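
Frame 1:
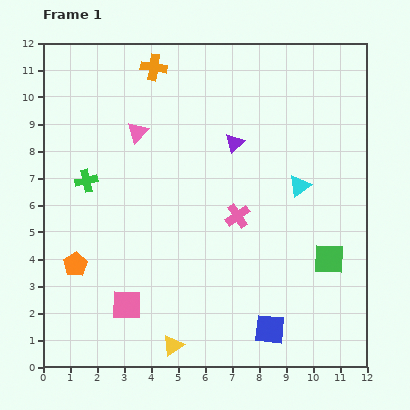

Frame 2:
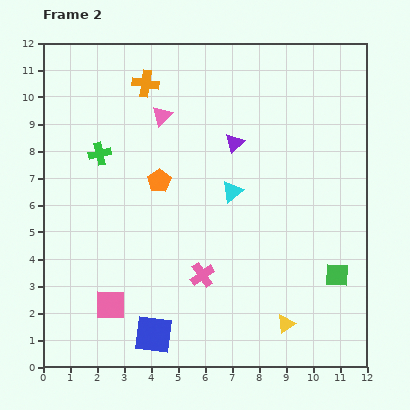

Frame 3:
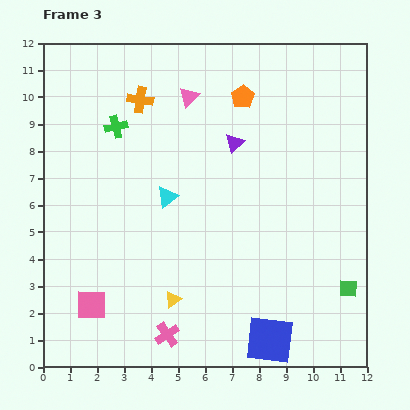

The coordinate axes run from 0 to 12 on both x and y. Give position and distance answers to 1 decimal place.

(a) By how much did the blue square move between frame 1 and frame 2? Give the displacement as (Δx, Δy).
(-4.3, -0.2)

The blue square was at (8.4, 1.4) in frame 1 and (4.1, 1.2) in frame 2.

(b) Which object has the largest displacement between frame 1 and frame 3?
the orange pentagon

(moved 8.8; next 5.1)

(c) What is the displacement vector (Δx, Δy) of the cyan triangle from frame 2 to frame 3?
(-2.4, -0.2)

The cyan triangle was at (7.0, 6.5) in frame 2 and (4.6, 6.3) in frame 3.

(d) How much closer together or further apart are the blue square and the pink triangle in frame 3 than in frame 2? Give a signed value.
+1.4

Distance in frame 2: 8.1. Distance in frame 3: 9.5.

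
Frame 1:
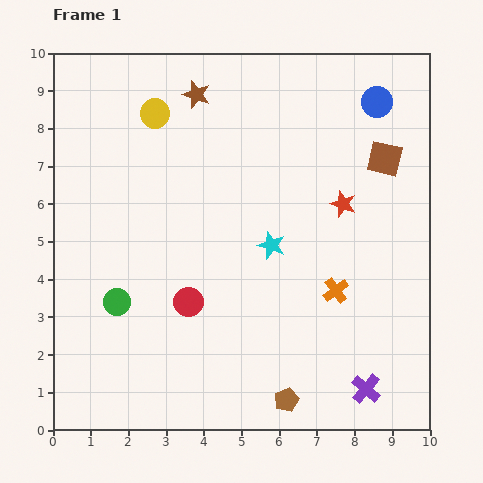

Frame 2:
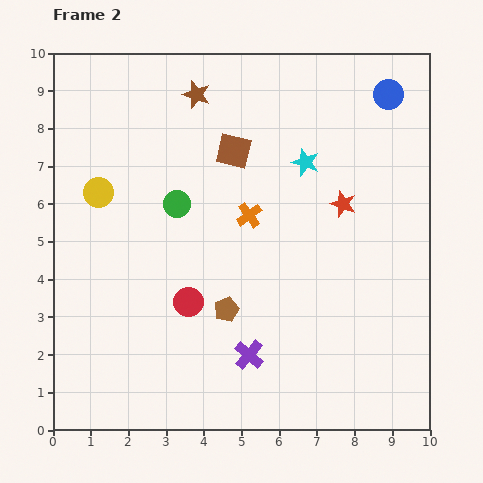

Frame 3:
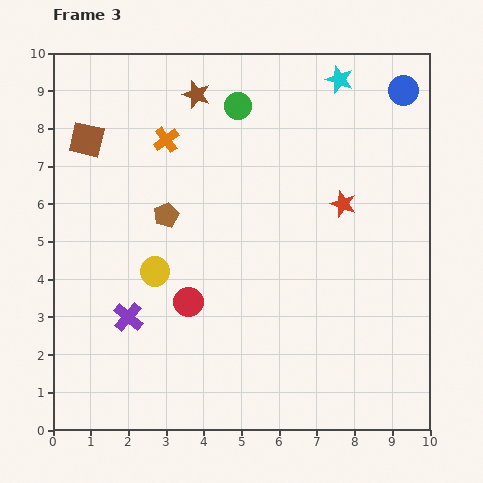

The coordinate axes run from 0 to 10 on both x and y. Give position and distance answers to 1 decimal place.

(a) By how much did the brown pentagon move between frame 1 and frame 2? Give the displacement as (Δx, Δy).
(-1.6, 2.4)

The brown pentagon was at (6.2, 0.8) in frame 1 and (4.6, 3.2) in frame 2.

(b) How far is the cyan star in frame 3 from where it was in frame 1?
4.8

The cyan star moved from (5.8, 4.9) to (7.6, 9.3), a distance of √(1.8² + 4.4²) ≈ 4.8.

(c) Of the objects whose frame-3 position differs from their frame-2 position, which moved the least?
the blue circle

(moved 0.4)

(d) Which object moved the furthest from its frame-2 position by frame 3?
the brown square

(moved 3.9; next 3.4)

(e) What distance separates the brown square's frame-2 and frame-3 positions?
3.9

The brown square moved from (4.8, 7.4) to (0.9, 7.7), a distance of √(3.9² + 0.3²) ≈ 3.9.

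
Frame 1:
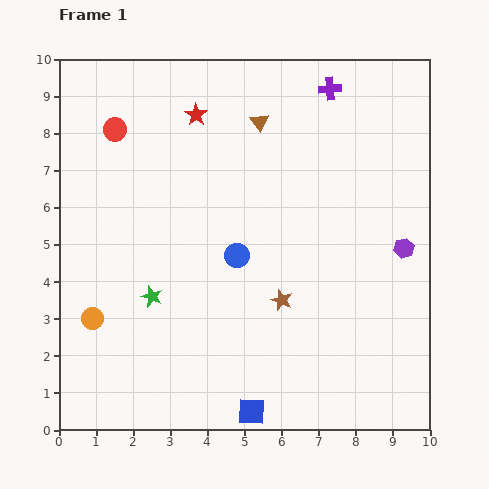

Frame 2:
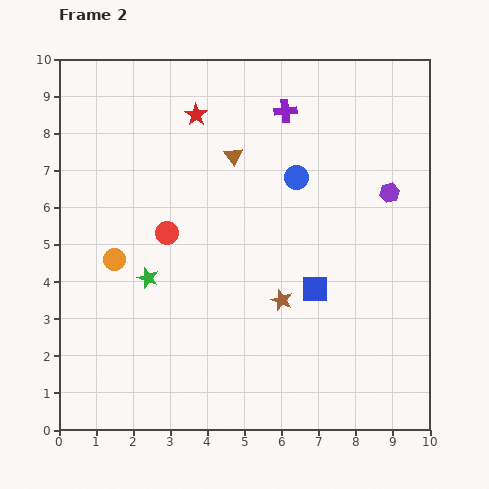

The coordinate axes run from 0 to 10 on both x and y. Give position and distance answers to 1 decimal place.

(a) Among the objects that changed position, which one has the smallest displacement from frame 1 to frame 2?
the green star

(moved 0.5)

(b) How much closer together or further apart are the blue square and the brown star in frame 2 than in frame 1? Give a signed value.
-2.2

Distance in frame 1: 3.1. Distance in frame 2: 0.9.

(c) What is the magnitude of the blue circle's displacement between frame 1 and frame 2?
2.6

The blue circle moved from (4.8, 4.7) to (6.4, 6.8), a distance of √(1.6² + 2.1²) ≈ 2.6.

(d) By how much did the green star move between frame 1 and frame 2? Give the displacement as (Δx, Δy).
(-0.1, 0.5)

The green star was at (2.5, 3.6) in frame 1 and (2.4, 4.1) in frame 2.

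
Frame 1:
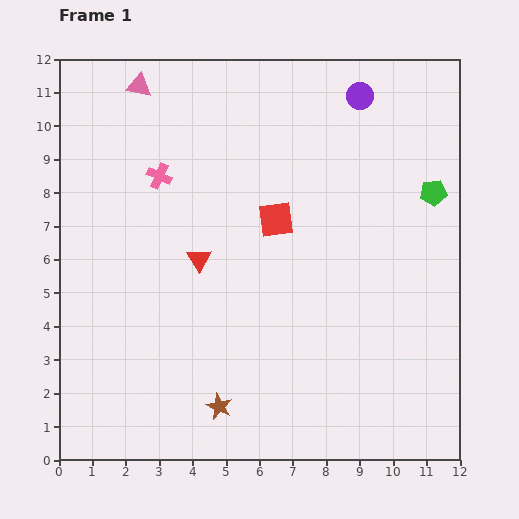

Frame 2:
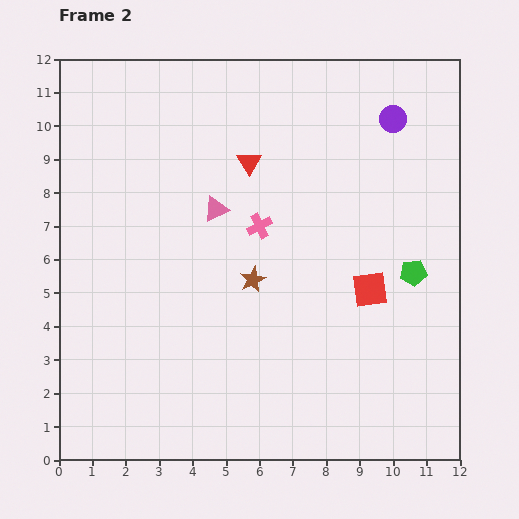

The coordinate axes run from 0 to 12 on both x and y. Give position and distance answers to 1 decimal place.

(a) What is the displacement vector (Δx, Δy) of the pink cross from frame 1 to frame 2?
(3.0, -1.5)

The pink cross was at (3.0, 8.5) in frame 1 and (6.0, 7.0) in frame 2.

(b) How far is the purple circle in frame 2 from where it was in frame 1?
1.2

The purple circle moved from (9.0, 10.9) to (10.0, 10.2), a distance of √(1.0² + 0.7²) ≈ 1.2.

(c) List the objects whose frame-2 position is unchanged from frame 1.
none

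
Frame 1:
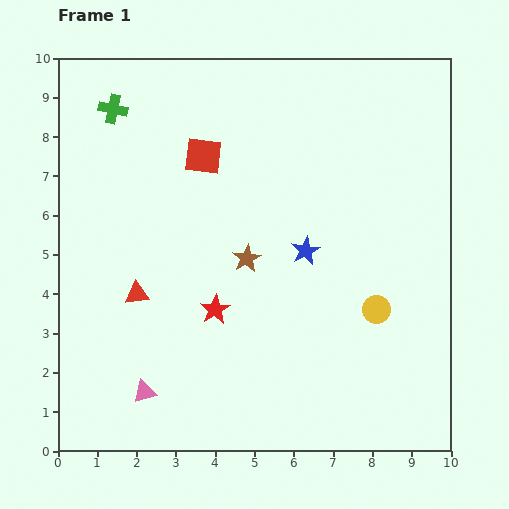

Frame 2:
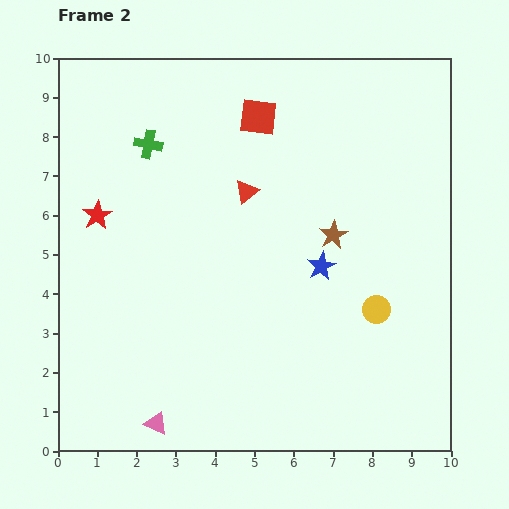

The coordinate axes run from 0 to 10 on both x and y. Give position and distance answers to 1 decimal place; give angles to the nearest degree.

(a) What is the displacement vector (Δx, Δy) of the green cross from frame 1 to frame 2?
(0.9, -0.9)

The green cross was at (1.4, 8.7) in frame 1 and (2.3, 7.8) in frame 2.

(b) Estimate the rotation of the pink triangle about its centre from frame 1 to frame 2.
41° clockwise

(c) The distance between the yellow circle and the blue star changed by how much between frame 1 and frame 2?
-0.5

Distance in frame 1: 2.3. Distance in frame 2: 1.8.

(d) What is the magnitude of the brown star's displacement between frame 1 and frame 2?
2.3

The brown star moved from (4.8, 4.9) to (7.0, 5.5), a distance of √(2.2² + 0.6²) ≈ 2.3.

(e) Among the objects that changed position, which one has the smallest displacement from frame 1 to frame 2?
the blue star

(moved 0.6)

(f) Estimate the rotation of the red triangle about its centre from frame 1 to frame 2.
33° counter-clockwise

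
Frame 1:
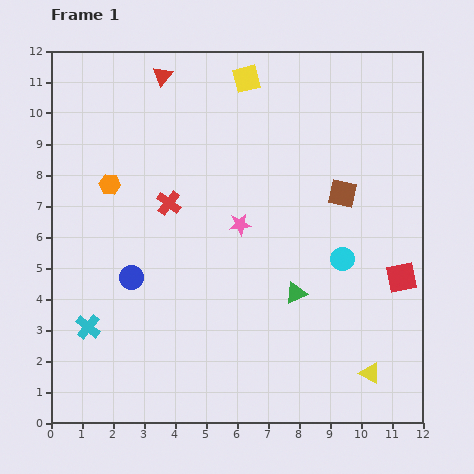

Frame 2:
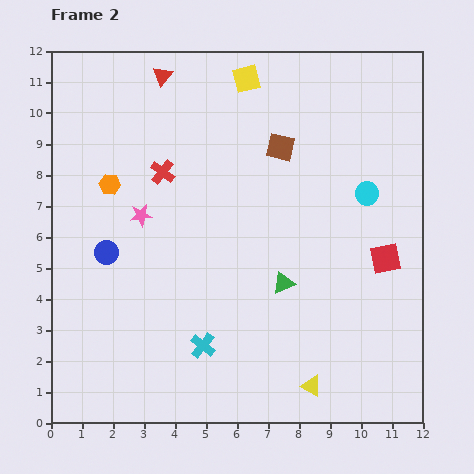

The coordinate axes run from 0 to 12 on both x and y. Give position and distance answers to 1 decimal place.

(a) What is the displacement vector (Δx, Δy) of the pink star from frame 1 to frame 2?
(-3.2, 0.3)

The pink star was at (6.1, 6.4) in frame 1 and (2.9, 6.7) in frame 2.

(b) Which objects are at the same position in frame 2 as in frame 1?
the yellow square, the orange hexagon, the red triangle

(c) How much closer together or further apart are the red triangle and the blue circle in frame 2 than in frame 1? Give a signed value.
-0.6

Distance in frame 1: 6.6. Distance in frame 2: 6.0.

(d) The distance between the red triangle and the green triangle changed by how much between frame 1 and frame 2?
-0.4

Distance in frame 1: 8.2. Distance in frame 2: 7.8.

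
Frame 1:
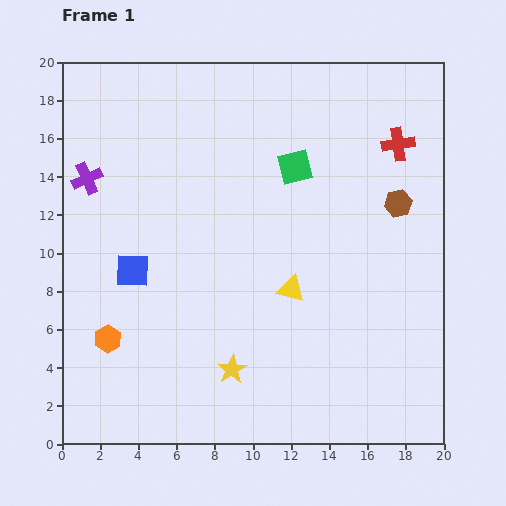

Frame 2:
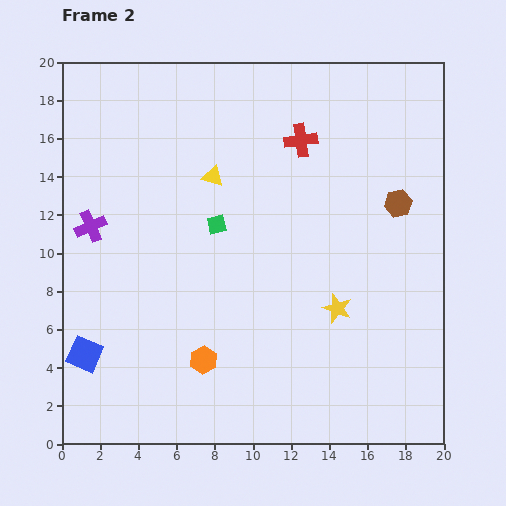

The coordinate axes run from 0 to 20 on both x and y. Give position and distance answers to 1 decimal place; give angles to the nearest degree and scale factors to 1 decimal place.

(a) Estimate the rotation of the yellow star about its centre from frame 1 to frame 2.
20° counter-clockwise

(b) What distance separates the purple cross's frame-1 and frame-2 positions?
2.5

The purple cross moved from (1.3, 13.9) to (1.5, 11.4), a distance of √(0.2² + 2.5²) ≈ 2.5.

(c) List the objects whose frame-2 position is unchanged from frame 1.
the brown hexagon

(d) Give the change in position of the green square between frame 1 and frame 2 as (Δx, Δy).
(-4.1, -3.0)

The green square was at (12.2, 14.5) in frame 1 and (8.1, 11.5) in frame 2.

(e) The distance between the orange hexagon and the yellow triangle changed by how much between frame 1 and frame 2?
-0.3

Distance in frame 1: 9.9. Distance in frame 2: 9.6.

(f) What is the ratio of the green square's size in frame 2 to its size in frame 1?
0.6×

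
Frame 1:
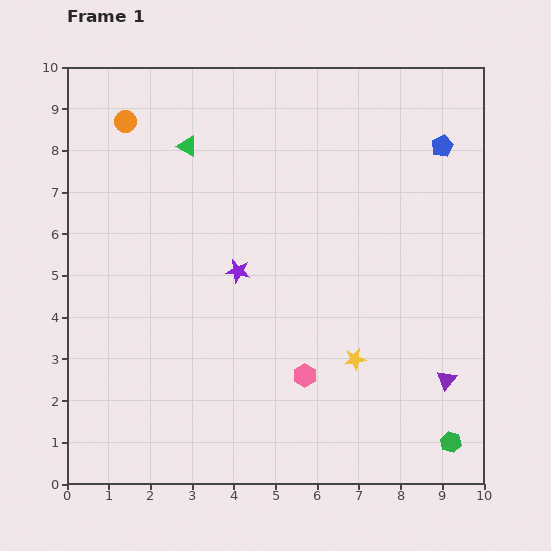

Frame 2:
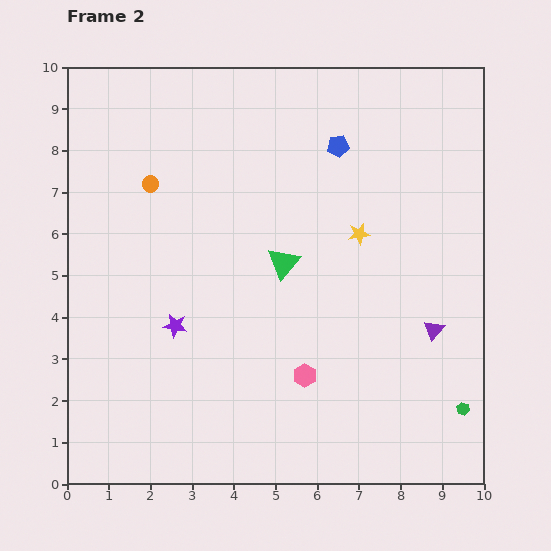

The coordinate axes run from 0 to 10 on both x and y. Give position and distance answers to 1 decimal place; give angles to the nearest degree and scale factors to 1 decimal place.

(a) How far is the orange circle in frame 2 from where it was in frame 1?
1.6

The orange circle moved from (1.4, 8.7) to (2.0, 7.2), a distance of √(0.6² + 1.5²) ≈ 1.6.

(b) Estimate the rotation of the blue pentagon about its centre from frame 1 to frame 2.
17° clockwise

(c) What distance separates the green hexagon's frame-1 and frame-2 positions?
0.9

The green hexagon moved from (9.2, 1.0) to (9.5, 1.8), a distance of √(0.3² + 0.8²) ≈ 0.9.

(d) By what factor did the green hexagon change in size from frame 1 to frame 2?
0.6×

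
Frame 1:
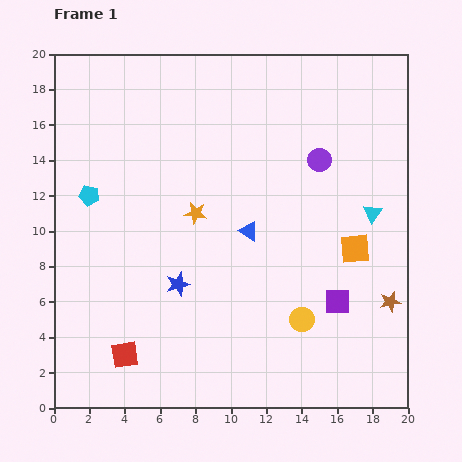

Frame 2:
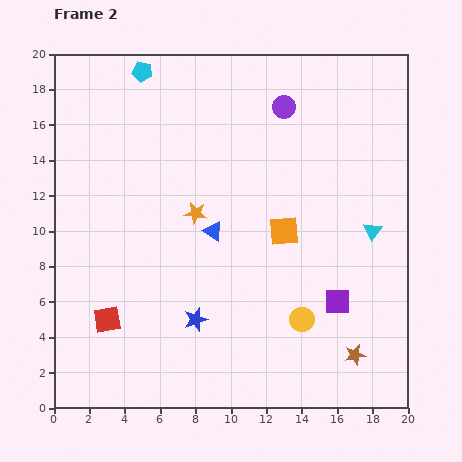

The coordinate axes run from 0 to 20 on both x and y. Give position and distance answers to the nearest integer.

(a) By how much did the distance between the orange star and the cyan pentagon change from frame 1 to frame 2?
+3

Distance in frame 1: 6. Distance in frame 2: 9.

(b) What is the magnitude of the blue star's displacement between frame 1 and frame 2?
2

The blue star moved from (7, 7) to (8, 5), a distance of √(1² + 2²) ≈ 2.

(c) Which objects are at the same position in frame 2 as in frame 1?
the yellow circle, the purple square, the orange star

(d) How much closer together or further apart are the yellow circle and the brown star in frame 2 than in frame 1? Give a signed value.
-1

Distance in frame 1: 5. Distance in frame 2: 4.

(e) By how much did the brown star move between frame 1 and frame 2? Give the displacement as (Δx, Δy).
(-2, -3)

The brown star was at (19, 6) in frame 1 and (17, 3) in frame 2.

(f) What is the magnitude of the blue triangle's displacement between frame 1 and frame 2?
2

The blue triangle moved from (11, 10) to (9, 10), a distance of √(2² + 0²) ≈ 2.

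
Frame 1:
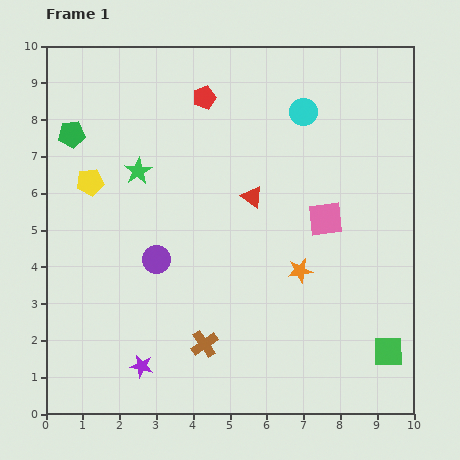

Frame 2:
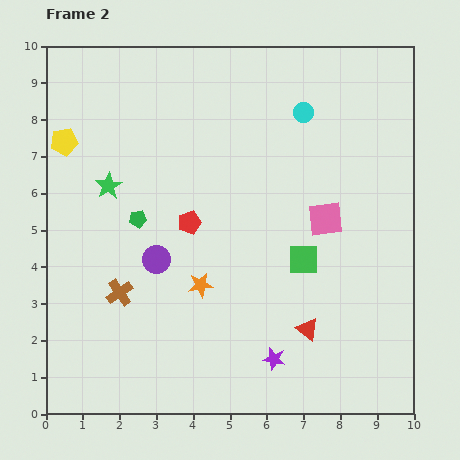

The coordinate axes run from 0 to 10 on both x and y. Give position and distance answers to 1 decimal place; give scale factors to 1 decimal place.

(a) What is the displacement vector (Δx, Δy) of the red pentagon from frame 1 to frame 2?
(-0.4, -3.4)

The red pentagon was at (4.3, 8.6) in frame 1 and (3.9, 5.2) in frame 2.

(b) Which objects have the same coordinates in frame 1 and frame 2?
the purple circle, the cyan circle, the pink square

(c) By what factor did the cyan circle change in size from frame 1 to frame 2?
0.7×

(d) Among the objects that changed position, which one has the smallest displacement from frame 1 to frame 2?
the green star

(moved 0.9)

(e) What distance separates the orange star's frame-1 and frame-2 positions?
2.7

The orange star moved from (6.9, 3.9) to (4.2, 3.5), a distance of √(2.7² + 0.4²) ≈ 2.7.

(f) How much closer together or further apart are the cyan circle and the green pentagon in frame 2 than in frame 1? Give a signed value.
-0.9

Distance in frame 1: 6.3. Distance in frame 2: 5.4.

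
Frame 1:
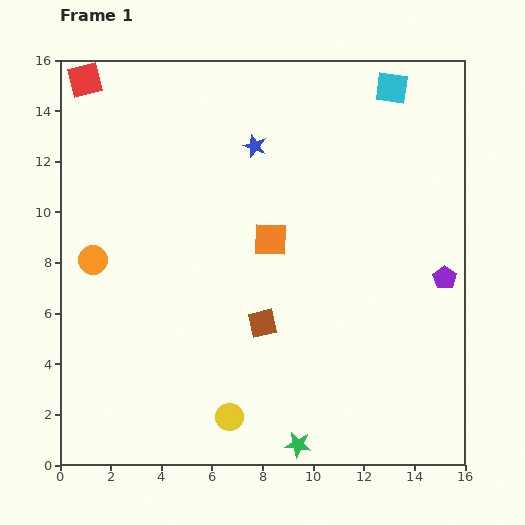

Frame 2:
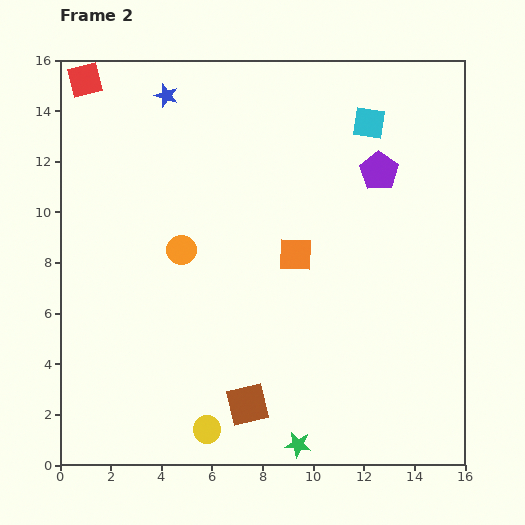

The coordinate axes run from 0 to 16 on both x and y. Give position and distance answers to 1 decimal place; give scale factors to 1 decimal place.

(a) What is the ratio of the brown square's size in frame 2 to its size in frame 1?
1.4×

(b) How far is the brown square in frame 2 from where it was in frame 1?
3.3

The brown square moved from (8.0, 5.6) to (7.4, 2.4), a distance of √(0.6² + 3.2²) ≈ 3.3.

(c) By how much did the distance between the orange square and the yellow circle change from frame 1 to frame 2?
+0.5

Distance in frame 1: 7.2. Distance in frame 2: 7.7.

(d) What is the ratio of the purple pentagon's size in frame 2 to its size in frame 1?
1.6×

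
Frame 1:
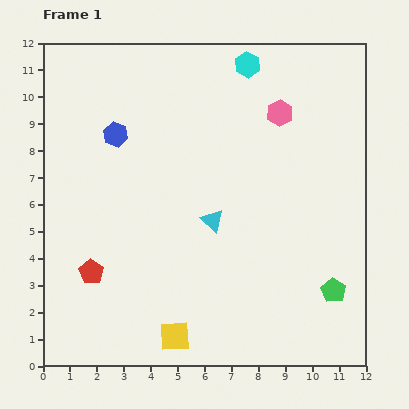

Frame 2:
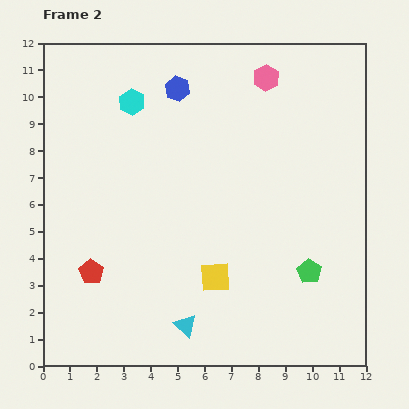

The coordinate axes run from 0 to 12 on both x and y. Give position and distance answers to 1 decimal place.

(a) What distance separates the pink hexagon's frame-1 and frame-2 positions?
1.4

The pink hexagon moved from (8.8, 9.4) to (8.3, 10.7), a distance of √(0.5² + 1.3²) ≈ 1.4.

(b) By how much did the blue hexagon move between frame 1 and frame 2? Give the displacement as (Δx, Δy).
(2.3, 1.7)

The blue hexagon was at (2.7, 8.6) in frame 1 and (5.0, 10.3) in frame 2.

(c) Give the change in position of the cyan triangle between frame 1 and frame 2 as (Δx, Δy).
(-1.0, -3.9)

The cyan triangle was at (6.3, 5.4) in frame 1 and (5.3, 1.5) in frame 2.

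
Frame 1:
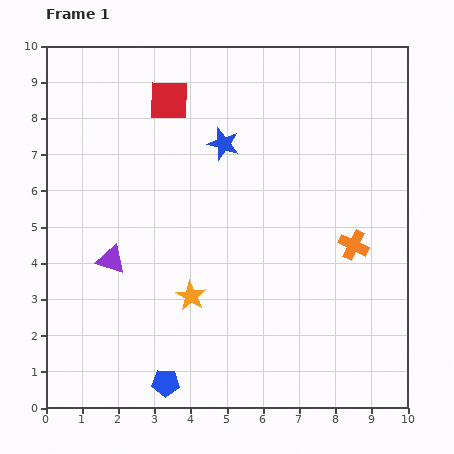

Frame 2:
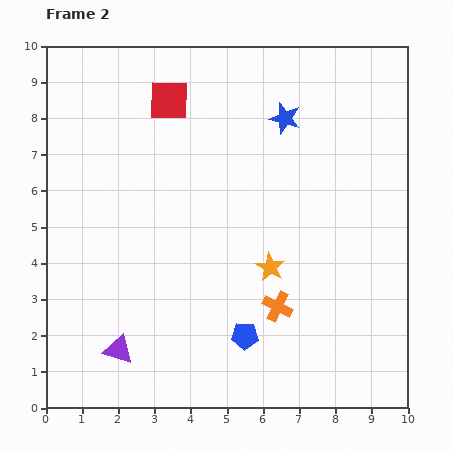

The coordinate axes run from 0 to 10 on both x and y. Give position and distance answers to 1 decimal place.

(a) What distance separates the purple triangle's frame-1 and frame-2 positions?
2.5

The purple triangle moved from (1.8, 4.1) to (2.0, 1.6), a distance of √(0.2² + 2.5²) ≈ 2.5.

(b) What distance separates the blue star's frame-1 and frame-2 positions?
1.8

The blue star moved from (4.9, 7.3) to (6.6, 8.0), a distance of √(1.7² + 0.7²) ≈ 1.8.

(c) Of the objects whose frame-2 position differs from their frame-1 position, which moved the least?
the blue star

(moved 1.8)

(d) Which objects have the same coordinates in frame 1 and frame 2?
the red square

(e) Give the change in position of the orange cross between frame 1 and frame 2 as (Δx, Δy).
(-2.1, -1.7)

The orange cross was at (8.5, 4.5) in frame 1 and (6.4, 2.8) in frame 2.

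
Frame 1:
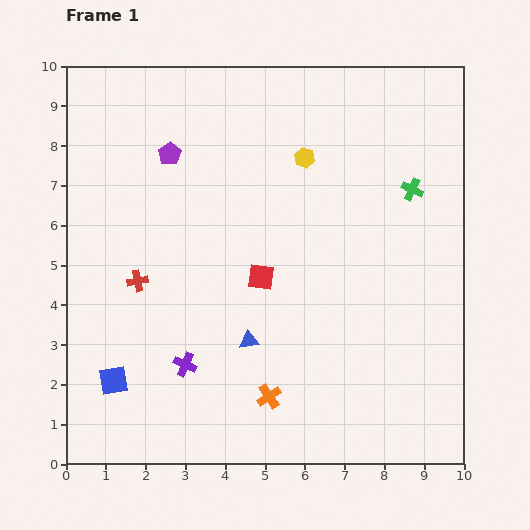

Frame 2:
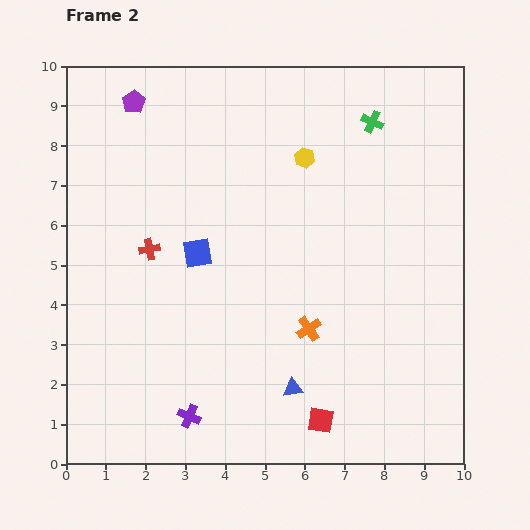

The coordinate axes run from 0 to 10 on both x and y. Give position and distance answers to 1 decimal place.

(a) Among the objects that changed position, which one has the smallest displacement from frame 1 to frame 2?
the red cross

(moved 0.9)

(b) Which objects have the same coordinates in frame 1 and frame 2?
the yellow hexagon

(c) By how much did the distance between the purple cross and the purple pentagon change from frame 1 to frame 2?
+2.7

Distance in frame 1: 5.3. Distance in frame 2: 8.0.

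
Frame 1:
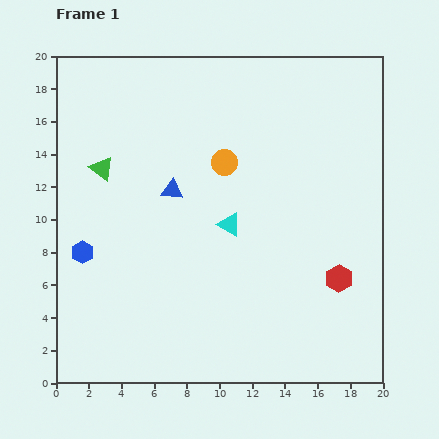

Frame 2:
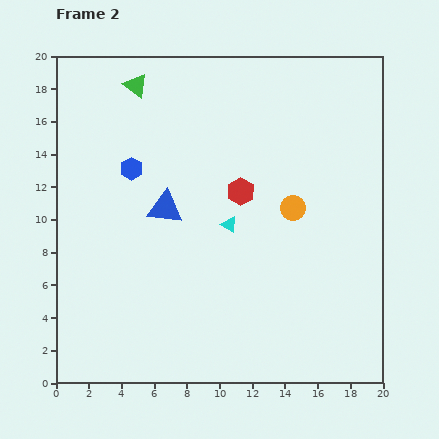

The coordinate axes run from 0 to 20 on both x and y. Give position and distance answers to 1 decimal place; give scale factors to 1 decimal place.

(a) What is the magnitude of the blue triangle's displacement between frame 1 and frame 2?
1.2

The blue triangle moved from (7.1, 11.8) to (6.7, 10.7), a distance of √(0.4² + 1.1²) ≈ 1.2.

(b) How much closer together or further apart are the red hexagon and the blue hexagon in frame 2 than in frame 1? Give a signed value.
-9.0

Distance in frame 1: 15.8. Distance in frame 2: 6.8.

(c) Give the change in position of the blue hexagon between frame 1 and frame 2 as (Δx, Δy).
(3.0, 5.1)

The blue hexagon was at (1.6, 8.0) in frame 1 and (4.6, 13.1) in frame 2.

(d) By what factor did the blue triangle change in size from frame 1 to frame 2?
1.6×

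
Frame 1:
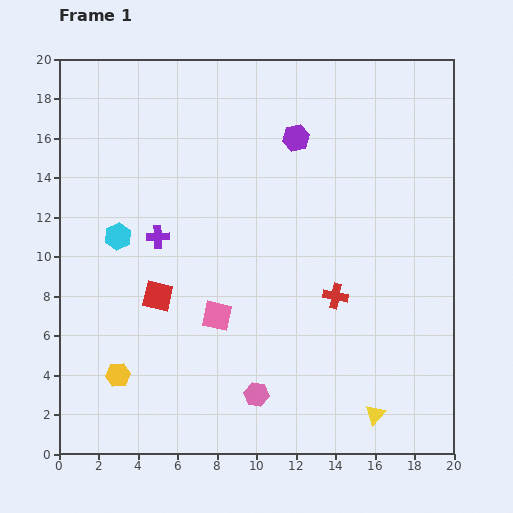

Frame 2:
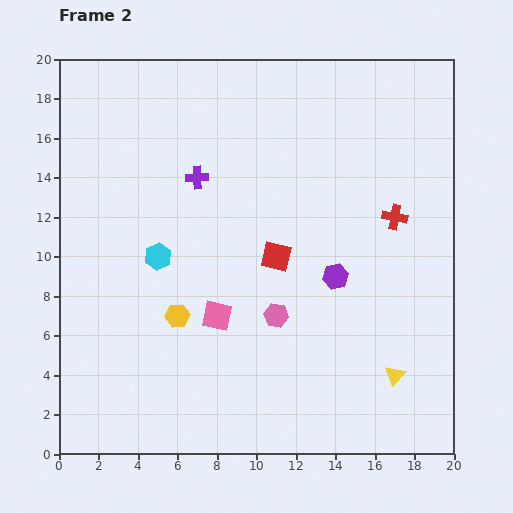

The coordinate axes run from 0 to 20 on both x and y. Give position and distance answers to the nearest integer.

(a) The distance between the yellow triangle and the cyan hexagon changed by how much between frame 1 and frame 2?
-3

Distance in frame 1: 16. Distance in frame 2: 13.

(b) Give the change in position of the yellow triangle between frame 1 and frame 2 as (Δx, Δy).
(1, 2)

The yellow triangle was at (16, 2) in frame 1 and (17, 4) in frame 2.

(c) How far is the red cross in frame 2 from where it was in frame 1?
5

The red cross moved from (14, 8) to (17, 12), a distance of √(3² + 4²) ≈ 5.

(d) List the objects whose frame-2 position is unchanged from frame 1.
the pink square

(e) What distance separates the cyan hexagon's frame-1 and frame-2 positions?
2

The cyan hexagon moved from (3, 11) to (5, 10), a distance of √(2² + 1²) ≈ 2.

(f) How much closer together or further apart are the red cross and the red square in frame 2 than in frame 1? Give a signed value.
-3

Distance in frame 1: 9. Distance in frame 2: 6.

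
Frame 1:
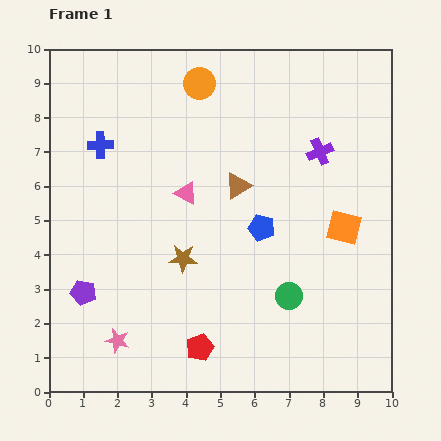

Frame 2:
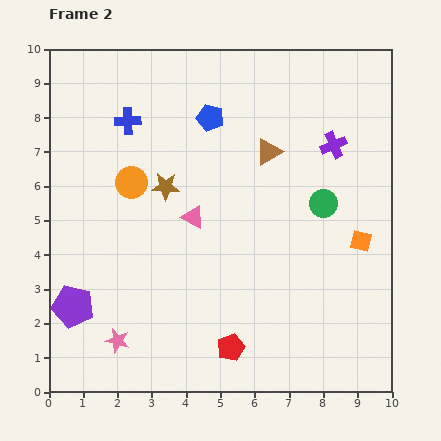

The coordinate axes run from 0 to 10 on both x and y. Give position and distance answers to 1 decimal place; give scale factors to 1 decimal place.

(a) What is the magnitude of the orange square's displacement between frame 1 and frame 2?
0.6

The orange square moved from (8.6, 4.8) to (9.1, 4.4), a distance of √(0.5² + 0.4²) ≈ 0.6.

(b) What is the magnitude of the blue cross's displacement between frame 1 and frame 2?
1.1

The blue cross moved from (1.5, 7.2) to (2.3, 7.9), a distance of √(0.8² + 0.7²) ≈ 1.1.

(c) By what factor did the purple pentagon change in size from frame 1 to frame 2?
1.6×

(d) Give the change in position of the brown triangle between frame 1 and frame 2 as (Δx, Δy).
(0.9, 1.0)

The brown triangle was at (5.5, 6.0) in frame 1 and (6.4, 7.0) in frame 2.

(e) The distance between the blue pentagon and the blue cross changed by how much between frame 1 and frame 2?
-2.9

Distance in frame 1: 5.3. Distance in frame 2: 2.4.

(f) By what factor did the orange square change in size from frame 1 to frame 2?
0.6×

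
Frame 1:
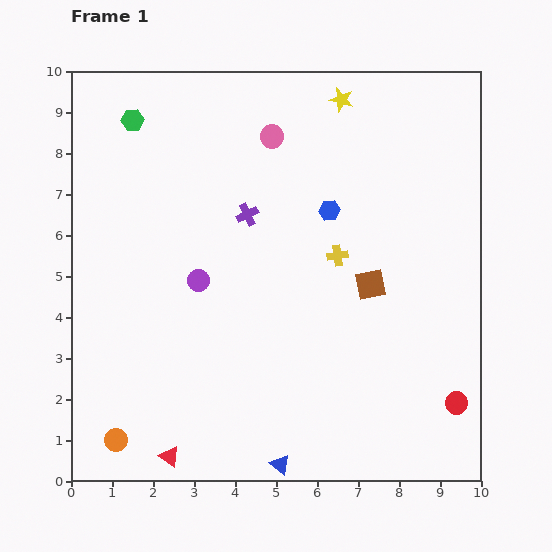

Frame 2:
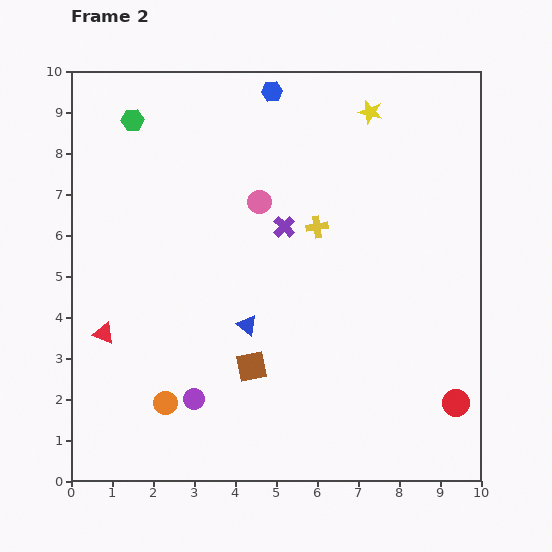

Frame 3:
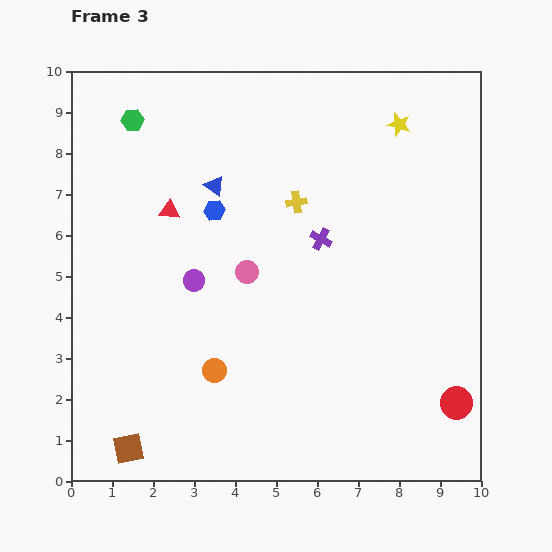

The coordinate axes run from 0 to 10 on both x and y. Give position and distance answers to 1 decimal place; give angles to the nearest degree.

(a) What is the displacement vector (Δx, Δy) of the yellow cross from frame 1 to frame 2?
(-0.5, 0.7)

The yellow cross was at (6.5, 5.5) in frame 1 and (6.0, 6.2) in frame 2.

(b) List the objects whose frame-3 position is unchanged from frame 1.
the green hexagon, the red circle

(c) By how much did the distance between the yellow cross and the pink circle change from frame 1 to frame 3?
-1.2

Distance in frame 1: 3.3. Distance in frame 3: 2.1.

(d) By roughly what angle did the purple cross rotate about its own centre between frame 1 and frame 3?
36° counter-clockwise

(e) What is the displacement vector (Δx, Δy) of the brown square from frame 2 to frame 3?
(-3.0, -2.0)

The brown square was at (4.4, 2.8) in frame 2 and (1.4, 0.8) in frame 3.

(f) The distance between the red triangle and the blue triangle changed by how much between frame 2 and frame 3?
-2.2

Distance in frame 2: 3.5. Distance in frame 3: 1.3.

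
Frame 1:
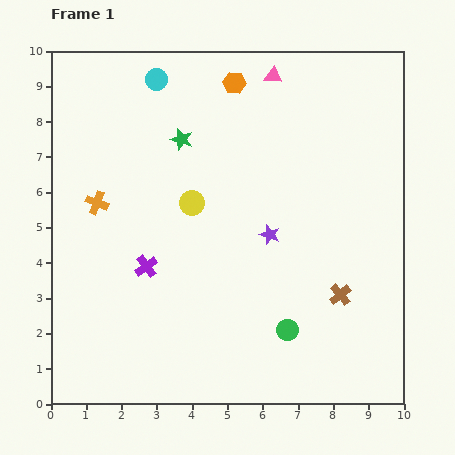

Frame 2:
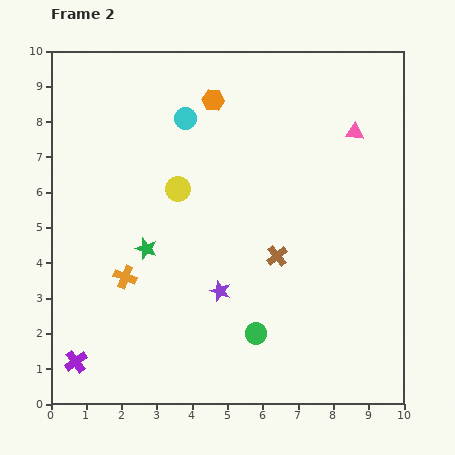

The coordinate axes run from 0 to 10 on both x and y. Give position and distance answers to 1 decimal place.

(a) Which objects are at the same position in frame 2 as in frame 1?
none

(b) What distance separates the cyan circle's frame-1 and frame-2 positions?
1.4

The cyan circle moved from (3.0, 9.2) to (3.8, 8.1), a distance of √(0.8² + 1.1²) ≈ 1.4.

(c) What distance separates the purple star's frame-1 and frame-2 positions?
2.1

The purple star moved from (6.2, 4.8) to (4.8, 3.2), a distance of √(1.4² + 1.6²) ≈ 2.1.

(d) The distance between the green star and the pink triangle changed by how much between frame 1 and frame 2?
+3.6

Distance in frame 1: 3.2. Distance in frame 2: 6.8.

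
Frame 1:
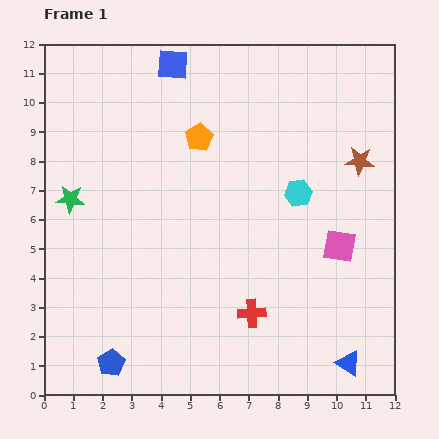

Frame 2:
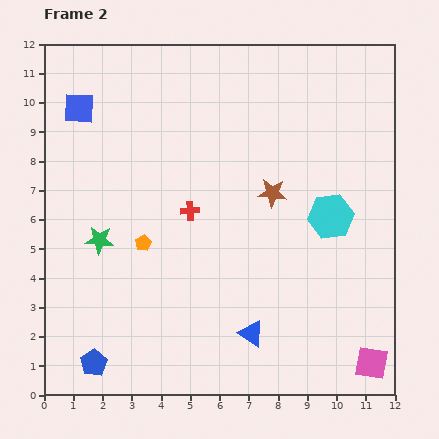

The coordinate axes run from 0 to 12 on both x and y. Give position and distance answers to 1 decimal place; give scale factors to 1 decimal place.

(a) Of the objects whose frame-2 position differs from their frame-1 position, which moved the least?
the blue pentagon

(moved 0.6)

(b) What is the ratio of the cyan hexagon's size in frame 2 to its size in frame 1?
1.6×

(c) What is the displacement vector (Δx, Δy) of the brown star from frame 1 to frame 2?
(-3.0, -1.1)

The brown star was at (10.8, 8.0) in frame 1 and (7.8, 6.9) in frame 2.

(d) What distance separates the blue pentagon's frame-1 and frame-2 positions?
0.6

The blue pentagon moved from (2.3, 1.1) to (1.7, 1.1), a distance of √(0.6² + 0.0²) ≈ 0.6.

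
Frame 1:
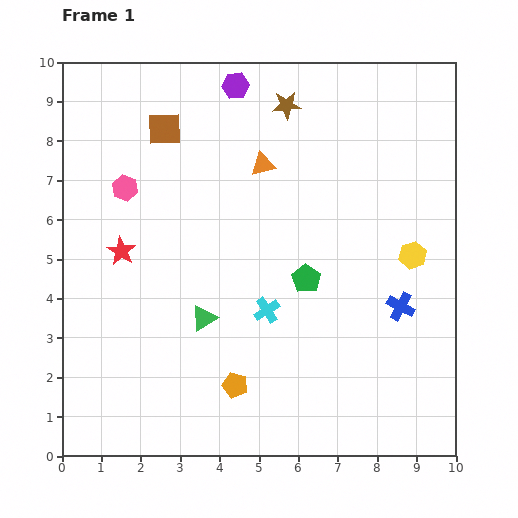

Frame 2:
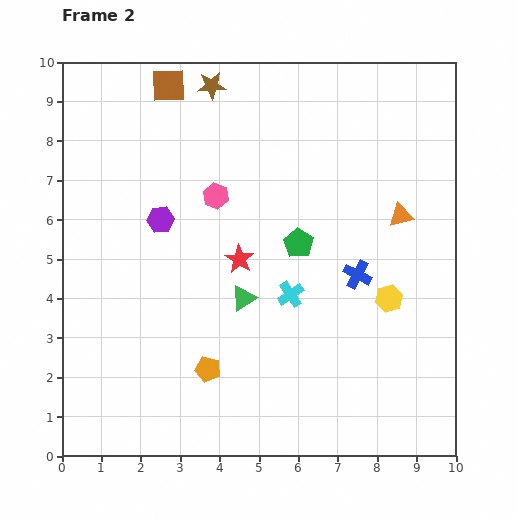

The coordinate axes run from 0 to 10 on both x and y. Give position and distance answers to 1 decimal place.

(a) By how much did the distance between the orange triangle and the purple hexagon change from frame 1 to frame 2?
+4.0

Distance in frame 1: 2.1. Distance in frame 2: 6.1.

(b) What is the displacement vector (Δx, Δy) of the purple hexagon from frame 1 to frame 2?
(-1.9, -3.4)

The purple hexagon was at (4.4, 9.4) in frame 1 and (2.5, 6.0) in frame 2.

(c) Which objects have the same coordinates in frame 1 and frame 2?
none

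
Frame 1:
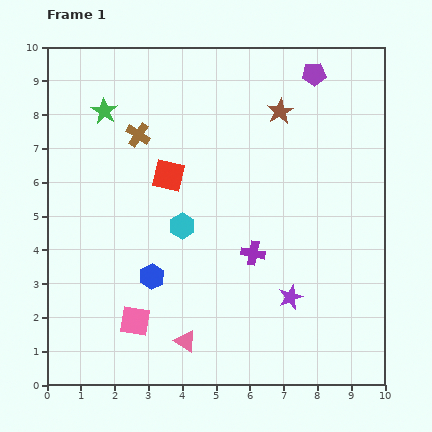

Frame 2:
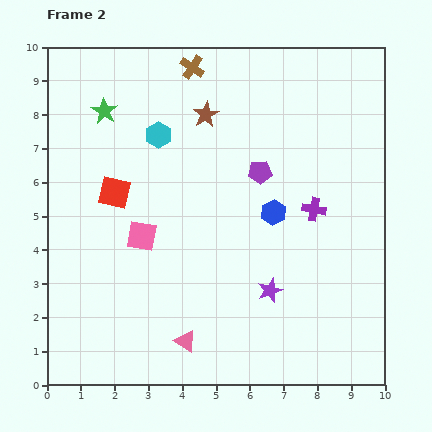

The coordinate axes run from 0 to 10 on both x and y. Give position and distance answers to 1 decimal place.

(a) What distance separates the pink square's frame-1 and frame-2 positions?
2.5

The pink square moved from (2.6, 1.9) to (2.8, 4.4), a distance of √(0.2² + 2.5²) ≈ 2.5.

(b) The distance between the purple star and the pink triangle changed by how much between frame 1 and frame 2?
-0.5

Distance in frame 1: 3.4. Distance in frame 2: 2.9.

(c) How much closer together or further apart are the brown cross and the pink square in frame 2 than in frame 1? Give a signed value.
-0.3

Distance in frame 1: 5.5. Distance in frame 2: 5.2.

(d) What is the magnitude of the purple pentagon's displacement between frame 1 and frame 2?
3.3

The purple pentagon moved from (7.9, 9.2) to (6.3, 6.3), a distance of √(1.6² + 2.9²) ≈ 3.3.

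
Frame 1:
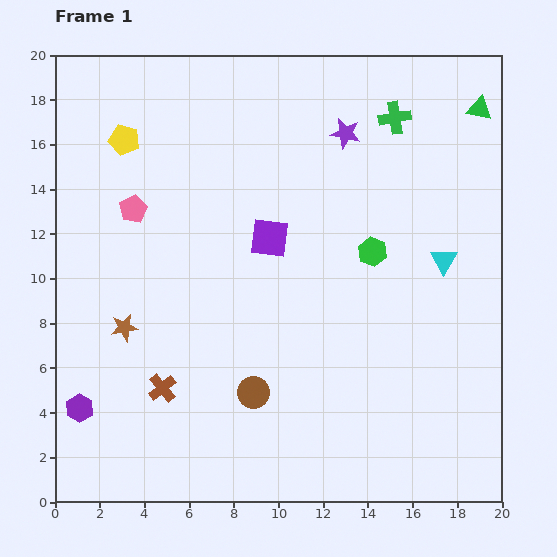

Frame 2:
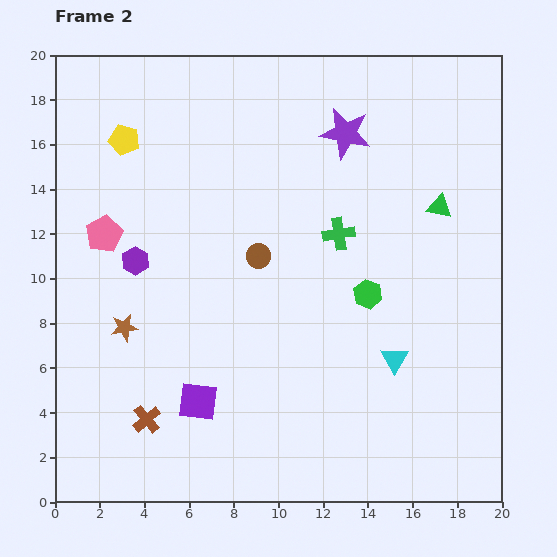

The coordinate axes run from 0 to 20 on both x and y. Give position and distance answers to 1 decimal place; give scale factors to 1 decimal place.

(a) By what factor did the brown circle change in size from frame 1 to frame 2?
0.8×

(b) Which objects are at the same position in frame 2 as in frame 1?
the brown star, the yellow pentagon, the purple star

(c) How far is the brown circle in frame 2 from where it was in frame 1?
6.1

The brown circle moved from (8.9, 4.9) to (9.1, 11.0), a distance of √(0.2² + 6.1²) ≈ 6.1.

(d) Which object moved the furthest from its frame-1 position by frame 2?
the purple square

(moved 8.0; next 7.1)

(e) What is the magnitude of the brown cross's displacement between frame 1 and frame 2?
1.6

The brown cross moved from (4.8, 5.1) to (4.1, 3.7), a distance of √(0.7² + 1.4²) ≈ 1.6.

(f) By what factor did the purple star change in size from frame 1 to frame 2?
1.7×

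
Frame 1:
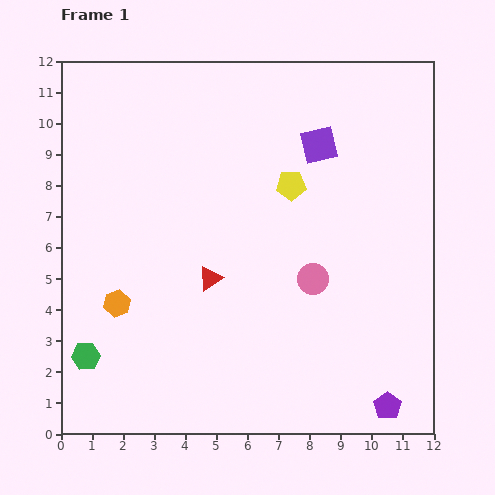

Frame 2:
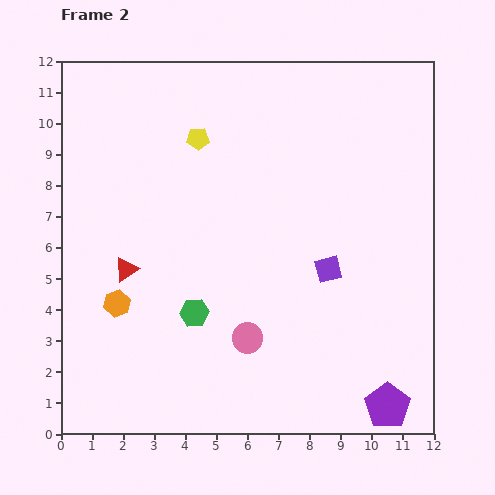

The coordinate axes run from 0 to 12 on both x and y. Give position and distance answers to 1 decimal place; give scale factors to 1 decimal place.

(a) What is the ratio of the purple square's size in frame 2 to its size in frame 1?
0.7×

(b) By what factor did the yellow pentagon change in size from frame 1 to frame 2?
0.8×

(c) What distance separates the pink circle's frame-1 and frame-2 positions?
2.8

The pink circle moved from (8.1, 5.0) to (6.0, 3.1), a distance of √(2.1² + 1.9²) ≈ 2.8.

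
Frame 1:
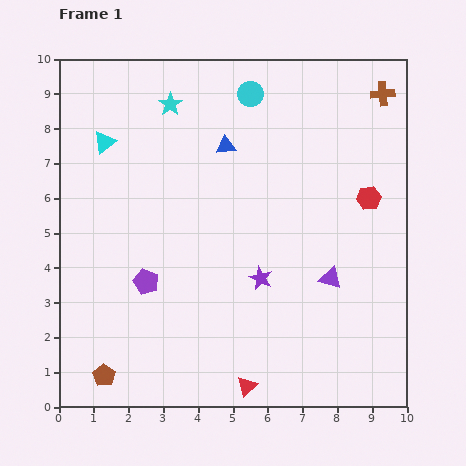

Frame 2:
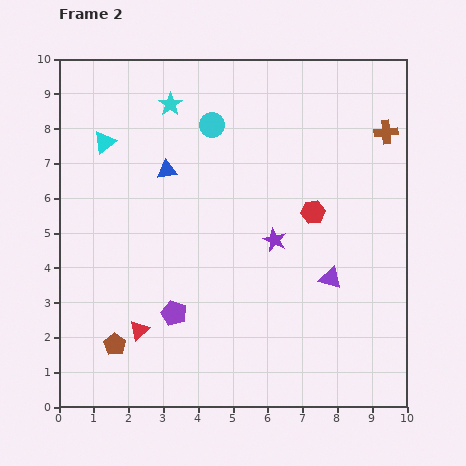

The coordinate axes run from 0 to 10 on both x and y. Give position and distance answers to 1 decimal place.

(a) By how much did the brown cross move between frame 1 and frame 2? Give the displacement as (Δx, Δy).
(0.1, -1.1)

The brown cross was at (9.3, 9.0) in frame 1 and (9.4, 7.9) in frame 2.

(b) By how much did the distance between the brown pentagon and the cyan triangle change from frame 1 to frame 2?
-0.9

Distance in frame 1: 6.7. Distance in frame 2: 5.8.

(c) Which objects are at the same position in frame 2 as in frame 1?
the purple triangle, the cyan triangle, the cyan star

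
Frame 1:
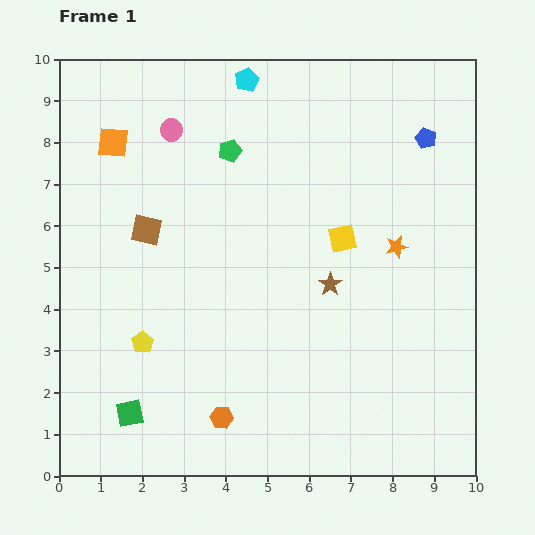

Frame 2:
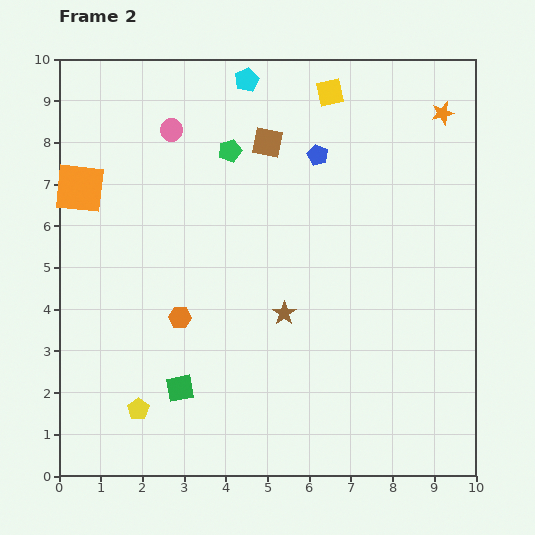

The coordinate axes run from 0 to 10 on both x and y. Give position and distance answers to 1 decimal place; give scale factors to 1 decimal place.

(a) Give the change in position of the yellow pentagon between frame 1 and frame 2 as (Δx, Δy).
(-0.1, -1.6)

The yellow pentagon was at (2.0, 3.2) in frame 1 and (1.9, 1.6) in frame 2.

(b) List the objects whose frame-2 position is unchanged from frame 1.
the pink circle, the green pentagon, the cyan pentagon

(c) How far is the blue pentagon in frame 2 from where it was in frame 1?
2.6

The blue pentagon moved from (8.8, 8.1) to (6.2, 7.7), a distance of √(2.6² + 0.4²) ≈ 2.6.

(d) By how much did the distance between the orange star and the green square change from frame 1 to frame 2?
+1.6

Distance in frame 1: 7.5. Distance in frame 2: 9.1.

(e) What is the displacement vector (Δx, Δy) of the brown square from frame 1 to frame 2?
(2.9, 2.1)

The brown square was at (2.1, 5.9) in frame 1 and (5.0, 8.0) in frame 2.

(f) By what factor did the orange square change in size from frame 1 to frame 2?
1.6×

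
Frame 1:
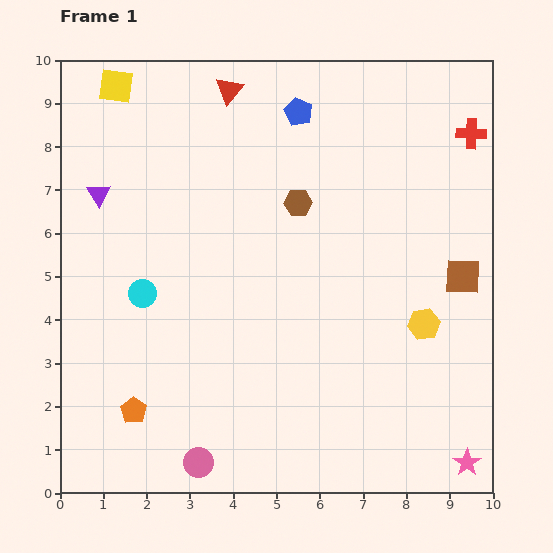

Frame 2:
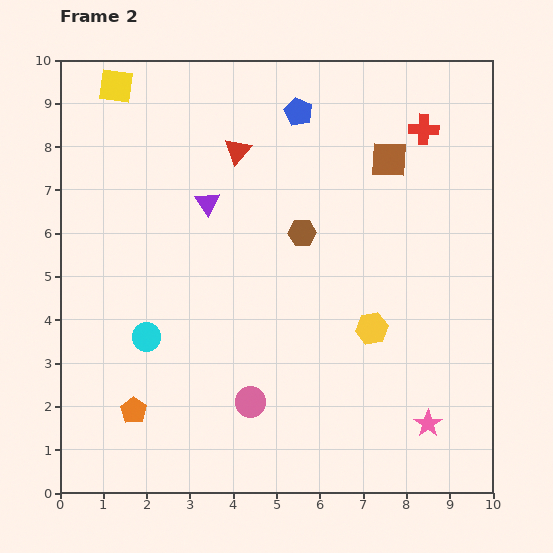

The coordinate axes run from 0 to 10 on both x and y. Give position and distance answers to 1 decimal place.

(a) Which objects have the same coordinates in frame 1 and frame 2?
the blue pentagon, the yellow square, the orange pentagon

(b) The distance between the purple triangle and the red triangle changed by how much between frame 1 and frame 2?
-2.4

Distance in frame 1: 3.8. Distance in frame 2: 1.4.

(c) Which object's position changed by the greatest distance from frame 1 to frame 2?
the brown square

(moved 3.2; next 2.5)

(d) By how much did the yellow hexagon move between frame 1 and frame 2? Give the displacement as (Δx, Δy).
(-1.2, -0.1)

The yellow hexagon was at (8.4, 3.9) in frame 1 and (7.2, 3.8) in frame 2.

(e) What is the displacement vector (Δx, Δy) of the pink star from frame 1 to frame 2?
(-0.9, 0.9)

The pink star was at (9.4, 0.7) in frame 1 and (8.5, 1.6) in frame 2.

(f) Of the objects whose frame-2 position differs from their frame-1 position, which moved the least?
the brown hexagon

(moved 0.7)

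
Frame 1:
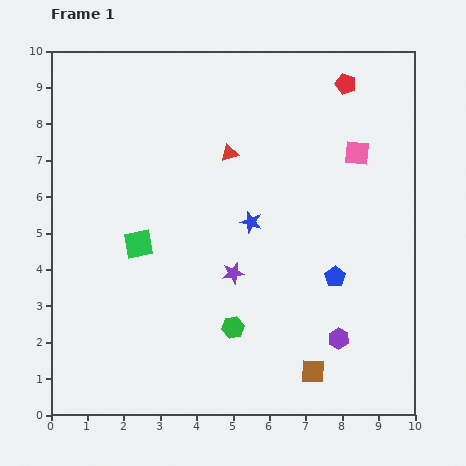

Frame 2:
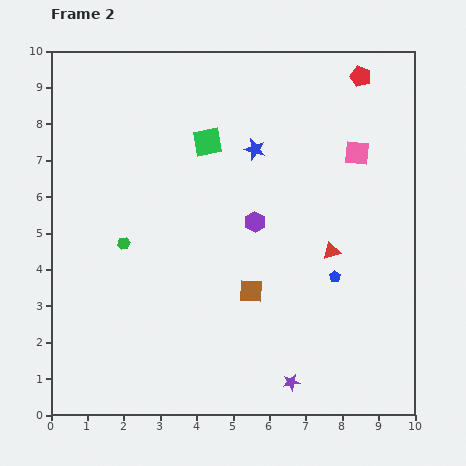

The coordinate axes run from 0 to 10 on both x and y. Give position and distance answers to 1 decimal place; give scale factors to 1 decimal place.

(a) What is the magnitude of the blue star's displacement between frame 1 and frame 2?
2.0

The blue star moved from (5.5, 5.3) to (5.6, 7.3), a distance of √(0.1² + 2.0²) ≈ 2.0.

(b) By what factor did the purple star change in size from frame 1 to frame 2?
0.8×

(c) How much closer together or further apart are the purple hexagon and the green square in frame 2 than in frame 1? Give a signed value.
-3.5

Distance in frame 1: 6.1. Distance in frame 2: 2.6.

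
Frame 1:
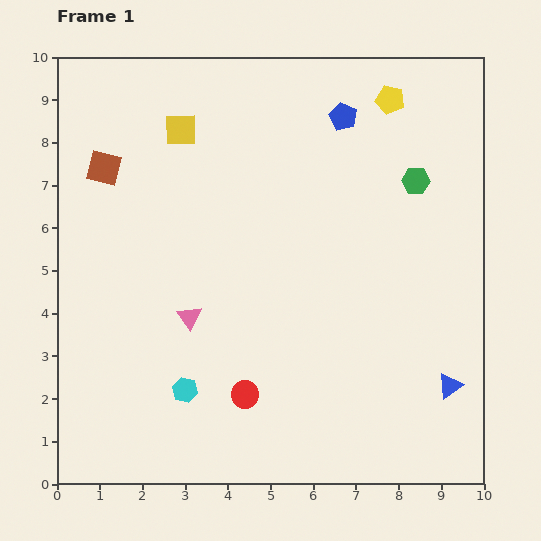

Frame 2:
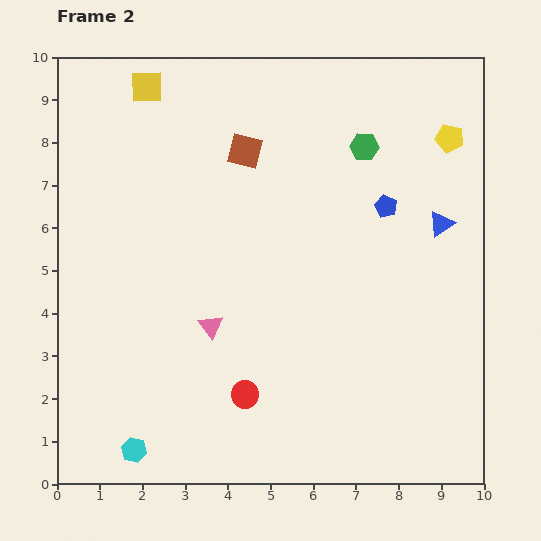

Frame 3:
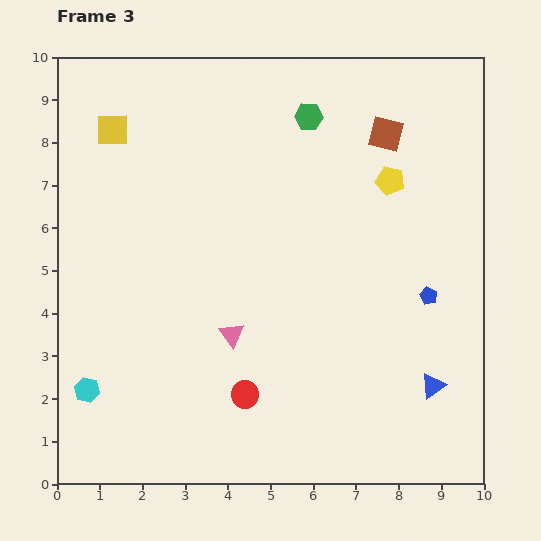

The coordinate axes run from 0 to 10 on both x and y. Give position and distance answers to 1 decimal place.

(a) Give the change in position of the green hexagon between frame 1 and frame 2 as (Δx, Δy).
(-1.2, 0.8)

The green hexagon was at (8.4, 7.1) in frame 1 and (7.2, 7.9) in frame 2.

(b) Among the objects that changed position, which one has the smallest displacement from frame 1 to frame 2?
the pink triangle

(moved 0.5)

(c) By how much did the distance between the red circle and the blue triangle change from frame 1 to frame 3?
-0.4

Distance in frame 1: 4.8. Distance in frame 3: 4.4.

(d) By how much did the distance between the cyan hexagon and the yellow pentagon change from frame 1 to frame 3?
+0.3

Distance in frame 1: 8.3. Distance in frame 3: 8.6.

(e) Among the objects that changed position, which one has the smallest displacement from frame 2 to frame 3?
the pink triangle

(moved 0.5)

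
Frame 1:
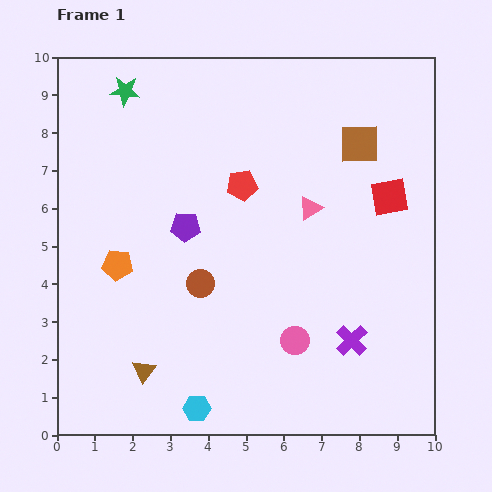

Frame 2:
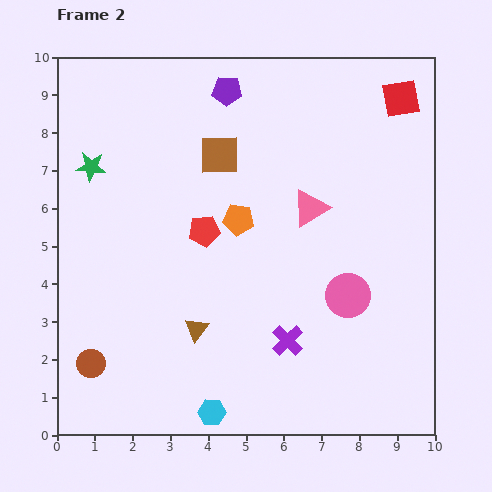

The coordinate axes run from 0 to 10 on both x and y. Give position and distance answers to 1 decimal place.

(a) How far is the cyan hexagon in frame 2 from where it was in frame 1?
0.4

The cyan hexagon moved from (3.7, 0.7) to (4.1, 0.6), a distance of √(0.4² + 0.1²) ≈ 0.4.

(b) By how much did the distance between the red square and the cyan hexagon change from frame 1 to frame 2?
+2.1

Distance in frame 1: 7.6. Distance in frame 2: 9.7.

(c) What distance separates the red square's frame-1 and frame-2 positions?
2.6

The red square moved from (8.8, 6.3) to (9.1, 8.9), a distance of √(0.3² + 2.6²) ≈ 2.6.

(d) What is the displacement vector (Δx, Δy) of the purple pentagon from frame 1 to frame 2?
(1.1, 3.6)

The purple pentagon was at (3.4, 5.5) in frame 1 and (4.5, 9.1) in frame 2.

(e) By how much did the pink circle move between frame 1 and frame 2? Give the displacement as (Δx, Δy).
(1.4, 1.2)

The pink circle was at (6.3, 2.5) in frame 1 and (7.7, 3.7) in frame 2.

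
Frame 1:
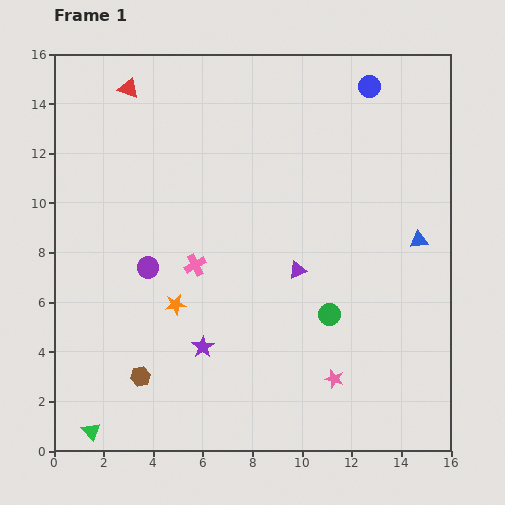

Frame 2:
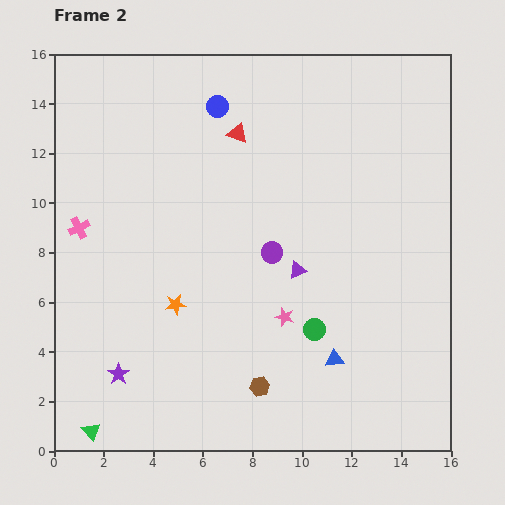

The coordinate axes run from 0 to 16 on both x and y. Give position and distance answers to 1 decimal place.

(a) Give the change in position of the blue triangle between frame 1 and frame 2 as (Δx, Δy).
(-3.4, -4.8)

The blue triangle was at (14.7, 8.5) in frame 1 and (11.3, 3.7) in frame 2.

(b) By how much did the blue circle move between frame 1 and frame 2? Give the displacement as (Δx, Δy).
(-6.1, -0.8)

The blue circle was at (12.7, 14.7) in frame 1 and (6.6, 13.9) in frame 2.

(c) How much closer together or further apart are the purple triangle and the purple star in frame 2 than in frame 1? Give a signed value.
+3.4

Distance in frame 1: 4.9. Distance in frame 2: 8.3.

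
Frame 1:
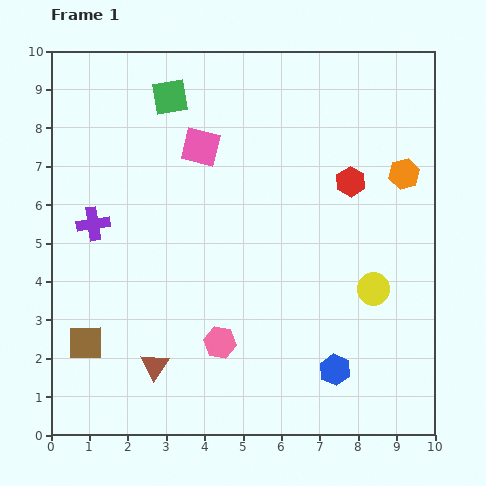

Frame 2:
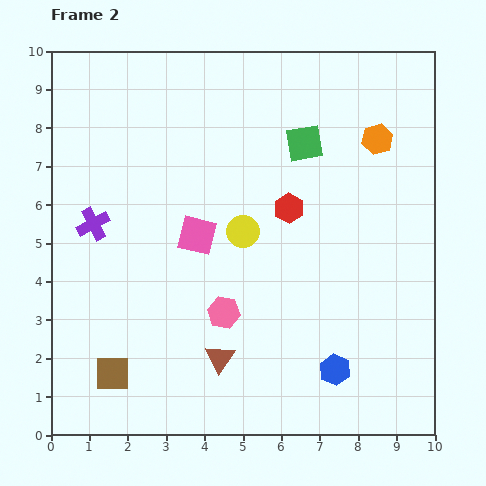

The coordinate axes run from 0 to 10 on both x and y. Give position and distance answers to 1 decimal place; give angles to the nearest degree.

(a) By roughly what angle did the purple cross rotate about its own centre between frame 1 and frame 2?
19° counter-clockwise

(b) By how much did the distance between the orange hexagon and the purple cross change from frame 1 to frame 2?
-0.5

Distance in frame 1: 8.2. Distance in frame 2: 7.7.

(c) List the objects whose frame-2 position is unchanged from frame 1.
the purple cross, the blue hexagon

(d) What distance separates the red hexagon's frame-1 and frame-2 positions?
1.7

The red hexagon moved from (7.8, 6.6) to (6.2, 5.9), a distance of √(1.6² + 0.7²) ≈ 1.7.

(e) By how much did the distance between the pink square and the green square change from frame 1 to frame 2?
+2.2

Distance in frame 1: 1.5. Distance in frame 2: 3.7.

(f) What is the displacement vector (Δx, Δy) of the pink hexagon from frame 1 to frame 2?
(0.1, 0.8)

The pink hexagon was at (4.4, 2.4) in frame 1 and (4.5, 3.2) in frame 2.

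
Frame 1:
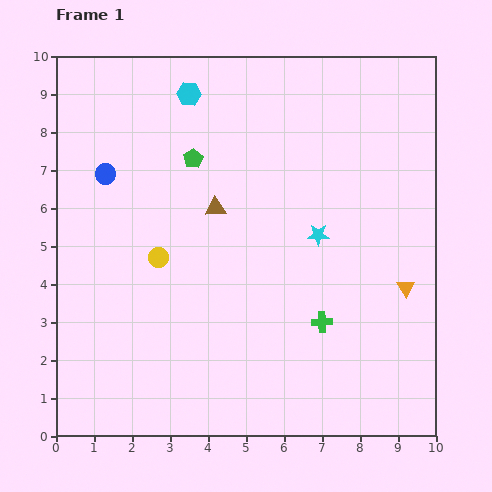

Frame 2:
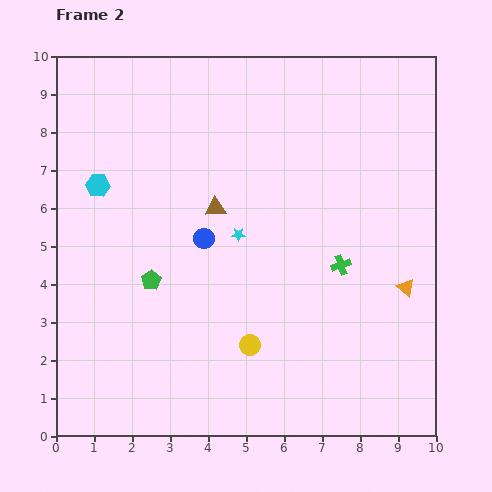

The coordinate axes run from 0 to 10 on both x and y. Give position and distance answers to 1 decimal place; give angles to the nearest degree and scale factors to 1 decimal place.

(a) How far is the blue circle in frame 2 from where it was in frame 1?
3.1

The blue circle moved from (1.3, 6.9) to (3.9, 5.2), a distance of √(2.6² + 1.7²) ≈ 3.1.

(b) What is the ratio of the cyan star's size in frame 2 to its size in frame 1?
0.6×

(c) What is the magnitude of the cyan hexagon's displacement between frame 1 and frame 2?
3.4

The cyan hexagon moved from (3.5, 9.0) to (1.1, 6.6), a distance of √(2.4² + 2.4²) ≈ 3.4.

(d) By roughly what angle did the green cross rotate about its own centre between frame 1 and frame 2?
17° counter-clockwise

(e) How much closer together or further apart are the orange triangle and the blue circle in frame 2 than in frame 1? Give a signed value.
-3.0

Distance in frame 1: 8.5. Distance in frame 2: 5.5.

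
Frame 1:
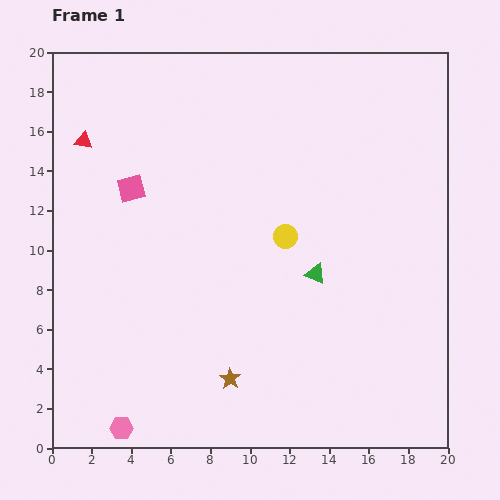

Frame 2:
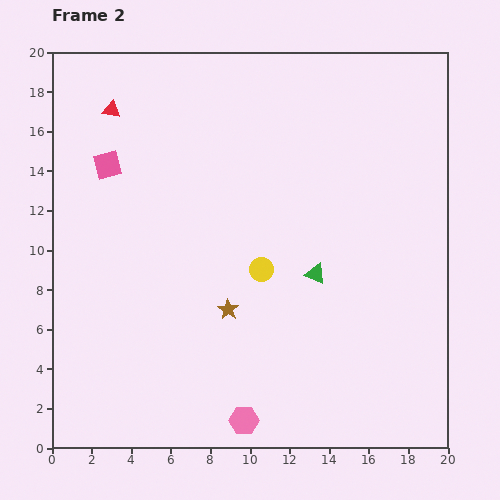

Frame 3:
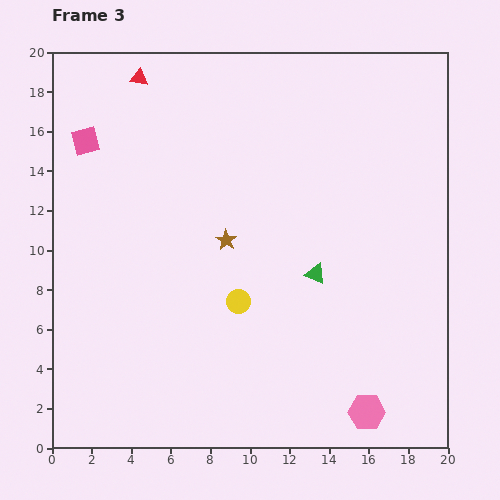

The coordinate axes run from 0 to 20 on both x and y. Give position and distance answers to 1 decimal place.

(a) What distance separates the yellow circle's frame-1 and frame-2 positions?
2.1

The yellow circle moved from (11.8, 10.7) to (10.6, 9.0), a distance of √(1.2² + 1.7²) ≈ 2.1.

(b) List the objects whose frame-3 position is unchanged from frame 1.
the green triangle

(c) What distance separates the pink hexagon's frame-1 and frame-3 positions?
12.4

The pink hexagon moved from (3.5, 1.0) to (15.9, 1.8), a distance of √(12.4² + 0.8²) ≈ 12.4.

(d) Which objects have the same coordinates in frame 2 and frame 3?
the green triangle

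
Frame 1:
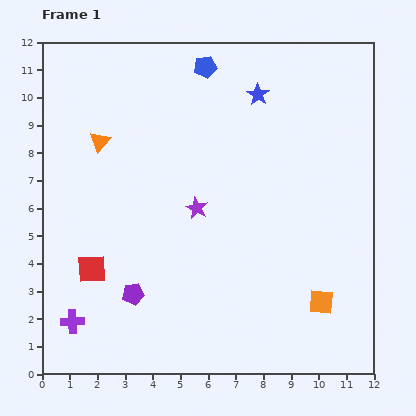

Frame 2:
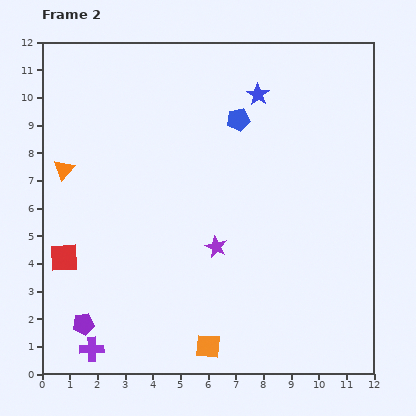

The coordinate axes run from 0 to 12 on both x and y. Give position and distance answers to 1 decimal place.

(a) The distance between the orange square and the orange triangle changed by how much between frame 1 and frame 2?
-1.7

Distance in frame 1: 9.9. Distance in frame 2: 8.2.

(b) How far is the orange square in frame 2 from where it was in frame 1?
4.4

The orange square moved from (10.1, 2.6) to (6.0, 1.0), a distance of √(4.1² + 1.6²) ≈ 4.4.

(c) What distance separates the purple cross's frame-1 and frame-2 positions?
1.2

The purple cross moved from (1.1, 1.9) to (1.8, 0.9), a distance of √(0.7² + 1.0²) ≈ 1.2.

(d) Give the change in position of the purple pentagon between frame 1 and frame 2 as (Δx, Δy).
(-1.8, -1.1)

The purple pentagon was at (3.3, 2.9) in frame 1 and (1.5, 1.8) in frame 2.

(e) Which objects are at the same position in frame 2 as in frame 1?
the blue star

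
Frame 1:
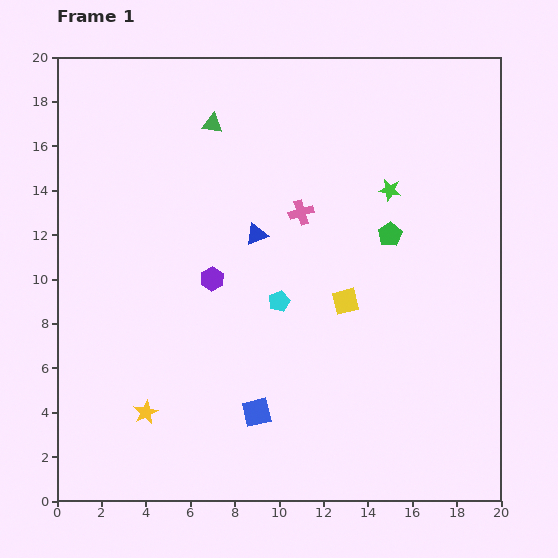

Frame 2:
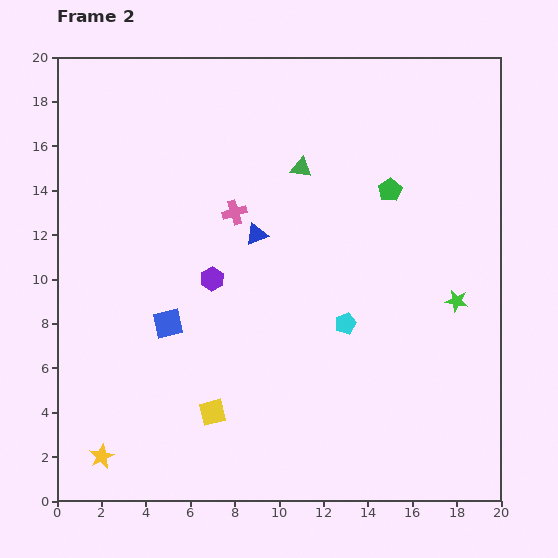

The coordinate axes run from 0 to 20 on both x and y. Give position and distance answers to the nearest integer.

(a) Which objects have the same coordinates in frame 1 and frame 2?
the blue triangle, the purple hexagon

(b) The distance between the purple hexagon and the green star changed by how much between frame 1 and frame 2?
+2

Distance in frame 1: 9. Distance in frame 2: 11.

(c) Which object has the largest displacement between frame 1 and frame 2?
the yellow square

(moved 8; next 6)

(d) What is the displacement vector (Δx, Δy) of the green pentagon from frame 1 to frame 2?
(0, 2)

The green pentagon was at (15, 12) in frame 1 and (15, 14) in frame 2.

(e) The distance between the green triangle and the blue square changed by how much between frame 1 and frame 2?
-4

Distance in frame 1: 13. Distance in frame 2: 9.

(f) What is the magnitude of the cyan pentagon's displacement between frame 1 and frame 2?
3

The cyan pentagon moved from (10, 9) to (13, 8), a distance of √(3² + 1²) ≈ 3.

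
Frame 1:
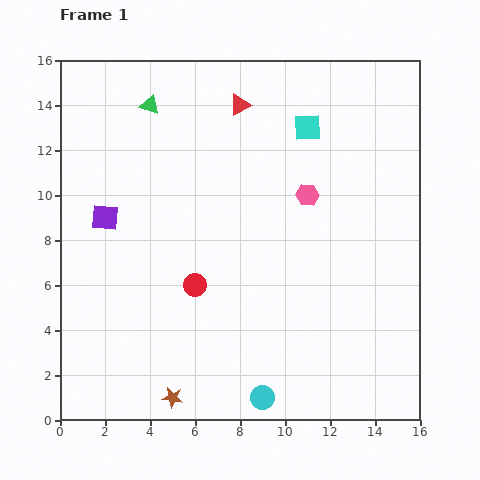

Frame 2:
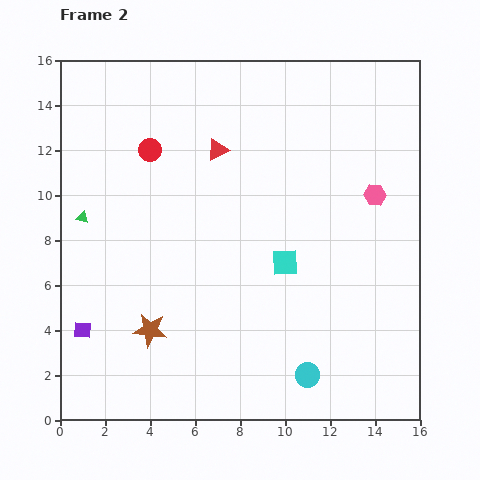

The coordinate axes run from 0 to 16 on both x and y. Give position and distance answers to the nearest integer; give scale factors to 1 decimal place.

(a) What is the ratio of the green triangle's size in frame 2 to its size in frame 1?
0.7×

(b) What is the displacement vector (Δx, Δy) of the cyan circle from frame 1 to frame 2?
(2, 1)

The cyan circle was at (9, 1) in frame 1 and (11, 2) in frame 2.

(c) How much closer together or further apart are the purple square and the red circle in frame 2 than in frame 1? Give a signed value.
+4

Distance in frame 1: 5. Distance in frame 2: 9.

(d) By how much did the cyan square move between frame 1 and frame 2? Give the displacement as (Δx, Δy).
(-1, -6)

The cyan square was at (11, 13) in frame 1 and (10, 7) in frame 2.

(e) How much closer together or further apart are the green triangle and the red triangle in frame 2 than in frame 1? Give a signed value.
+3

Distance in frame 1: 4. Distance in frame 2: 7.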